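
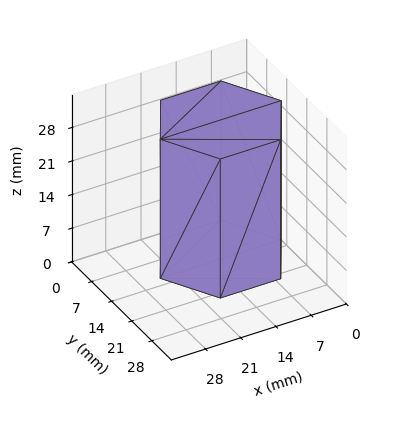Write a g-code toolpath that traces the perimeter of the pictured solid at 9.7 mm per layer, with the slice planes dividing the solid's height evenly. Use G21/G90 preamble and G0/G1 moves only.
Reading the render: the shape is a regular 6-sided prism (a cylinder approximated with 6 flat sides), circumscribed radius ≈ 12 mm, height ≈ 29 mm (dimensions read to the nearest mm from the axis ticks). For the g-code, the solid's height is divided into equal slices at the stated Δz and each level perimeter traced with G1 moves after a G0 lift.

; perimeter-only toolpath
G21 ; units = mm
G90 ; absolute positioning
G28 ; home
; layer 1
G0 Z9.7
G0 X24.0 Y12.0
G1 X18.0 Y22.4
G1 X6.0 Y22.4
G1 X0.0 Y12.0
G1 X6.0 Y1.6
G1 X18.0 Y1.6
G1 X24.0 Y12.0
; layer 2
G0 Z19.3
G0 X24.0 Y12.0
G1 X18.0 Y22.4
G1 X6.0 Y22.4
G1 X0.0 Y12.0
G1 X6.0 Y1.6
G1 X18.0 Y1.6
G1 X24.0 Y12.0
; layer 3
G0 Z29.0
G0 X24.0 Y12.0
G1 X18.0 Y22.4
G1 X6.0 Y22.4
G1 X0.0 Y12.0
G1 X6.0 Y1.6
G1 X18.0 Y1.6
G1 X24.0 Y12.0
M2 ; end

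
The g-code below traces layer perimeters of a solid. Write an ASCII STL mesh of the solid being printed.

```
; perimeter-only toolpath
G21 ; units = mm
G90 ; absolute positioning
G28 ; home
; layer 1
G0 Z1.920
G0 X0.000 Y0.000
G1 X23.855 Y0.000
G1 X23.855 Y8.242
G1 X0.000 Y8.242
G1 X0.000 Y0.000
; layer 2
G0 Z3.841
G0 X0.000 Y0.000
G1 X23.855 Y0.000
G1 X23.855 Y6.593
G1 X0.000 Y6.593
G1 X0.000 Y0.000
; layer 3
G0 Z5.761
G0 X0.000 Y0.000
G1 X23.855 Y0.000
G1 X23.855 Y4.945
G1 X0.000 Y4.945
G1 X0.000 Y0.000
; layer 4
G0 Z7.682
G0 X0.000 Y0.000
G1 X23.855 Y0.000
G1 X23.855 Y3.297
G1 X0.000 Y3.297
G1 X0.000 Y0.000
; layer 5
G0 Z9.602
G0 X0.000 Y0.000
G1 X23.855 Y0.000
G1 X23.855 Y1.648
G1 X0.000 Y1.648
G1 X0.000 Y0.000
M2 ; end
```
solid part
  facet normal 0.0000 0.0000 -1.0000
    outer loop
      vertex 23.855 9.890 0.000
      vertex 23.855 0.000 0.000
      vertex 0.000 0.000 0.000
    endloop
  endfacet
  facet normal 0.0000 0.0000 -1.0000
    outer loop
      vertex 0.000 9.890 0.000
      vertex 23.855 9.890 0.000
      vertex 0.000 0.000 0.000
    endloop
  endfacet
  facet normal 0.0000 -1.0000 0.0000
    outer loop
      vertex 0.000 0.000 0.000
      vertex 23.855 0.000 0.000
      vertex 23.855 0.000 11.523
    endloop
  endfacet
  facet normal 0.0000 -1.0000 0.0000
    outer loop
      vertex 0.000 0.000 0.000
      vertex 23.855 0.000 11.523
      vertex 0.000 0.000 11.523
    endloop
  endfacet
  facet normal 0.0000 0.7588 0.6513
    outer loop
      vertex 0.000 0.000 11.523
      vertex 23.855 0.000 11.523
      vertex 23.855 9.890 0.000
    endloop
  endfacet
  facet normal 0.0000 0.7588 0.6513
    outer loop
      vertex 0.000 0.000 11.523
      vertex 23.855 9.890 0.000
      vertex 0.000 9.890 0.000
    endloop
  endfacet
  facet normal -1.0000 0.0000 0.0000
    outer loop
      vertex 0.000 0.000 11.523
      vertex 0.000 9.890 0.000
      vertex 0.000 0.000 0.000
    endloop
  endfacet
  facet normal 1.0000 0.0000 0.0000
    outer loop
      vertex 23.855 0.000 0.000
      vertex 23.855 9.890 0.000
      vertex 23.855 0.000 11.523
    endloop
  endfacet
endsolid part

The G0 Z moves step by Δz≈1.920 mm. The G1 loops shrink linearly with z, so the solid tapers from its base footprint up to z≈11.5. Closing with a flat bottom cap and the tapered top and triangulating gives 8 facets — a wedge (ramp): 23.9 × 9.89 mm base, rising to 11.5 mm along the y=0 edge and sloping linearly to z=0 at y=9.89.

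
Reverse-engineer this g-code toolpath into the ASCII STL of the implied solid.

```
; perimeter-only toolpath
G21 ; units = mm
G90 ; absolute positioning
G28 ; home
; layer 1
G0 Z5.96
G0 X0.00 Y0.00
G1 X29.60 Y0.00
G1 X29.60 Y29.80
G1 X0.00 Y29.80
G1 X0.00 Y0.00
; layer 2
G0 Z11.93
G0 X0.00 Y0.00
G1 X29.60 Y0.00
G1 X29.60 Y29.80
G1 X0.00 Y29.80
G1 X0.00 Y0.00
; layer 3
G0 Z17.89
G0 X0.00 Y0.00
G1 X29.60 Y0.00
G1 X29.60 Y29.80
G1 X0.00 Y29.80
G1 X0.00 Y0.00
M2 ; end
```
solid part
  facet normal 0.0000 0.0000 -1.0000
    outer loop
      vertex 29.60 29.80 0.00
      vertex 29.60 0.00 0.00
      vertex 0.00 0.00 0.00
    endloop
  endfacet
  facet normal 0.0000 0.0000 -1.0000
    outer loop
      vertex 0.00 29.80 0.00
      vertex 29.60 29.80 0.00
      vertex 0.00 0.00 0.00
    endloop
  endfacet
  facet normal 0.0000 0.0000 1.0000
    outer loop
      vertex 0.00 0.00 17.89
      vertex 29.60 0.00 17.89
      vertex 29.60 29.80 17.89
    endloop
  endfacet
  facet normal 0.0000 0.0000 1.0000
    outer loop
      vertex 0.00 0.00 17.89
      vertex 29.60 29.80 17.89
      vertex 0.00 29.80 17.89
    endloop
  endfacet
  facet normal 0.0000 -1.0000 0.0000
    outer loop
      vertex 0.00 0.00 0.00
      vertex 29.60 0.00 0.00
      vertex 29.60 0.00 17.89
    endloop
  endfacet
  facet normal 0.0000 -1.0000 0.0000
    outer loop
      vertex 0.00 0.00 0.00
      vertex 29.60 0.00 17.89
      vertex 0.00 0.00 17.89
    endloop
  endfacet
  facet normal 0.0000 1.0000 0.0000
    outer loop
      vertex 29.60 29.80 17.89
      vertex 29.60 29.80 0.00
      vertex 0.00 29.80 0.00
    endloop
  endfacet
  facet normal 0.0000 1.0000 0.0000
    outer loop
      vertex 0.00 29.80 17.89
      vertex 29.60 29.80 17.89
      vertex 0.00 29.80 0.00
    endloop
  endfacet
  facet normal -1.0000 0.0000 0.0000
    outer loop
      vertex 0.00 29.80 17.89
      vertex 0.00 29.80 0.00
      vertex 0.00 0.00 0.00
    endloop
  endfacet
  facet normal -1.0000 0.0000 0.0000
    outer loop
      vertex 0.00 0.00 17.89
      vertex 0.00 29.80 17.89
      vertex 0.00 0.00 0.00
    endloop
  endfacet
  facet normal 1.0000 0.0000 0.0000
    outer loop
      vertex 29.60 0.00 0.00
      vertex 29.60 29.80 0.00
      vertex 29.60 29.80 17.89
    endloop
  endfacet
  facet normal 1.0000 0.0000 0.0000
    outer loop
      vertex 29.60 0.00 0.00
      vertex 29.60 29.80 17.89
      vertex 29.60 0.00 17.89
    endloop
  endfacet
endsolid part

The G0 Z moves step by Δz≈5.96 mm. Every layer's G1 loop is the same polygon, so the solid is a straight extrusion of it from z=0 to z≈17.9. Closing with flat bottom and top caps and triangulating gives 12 facets — a rectangular box, roughly 29.6 × 29.8 mm footprint and 17.9 mm tall.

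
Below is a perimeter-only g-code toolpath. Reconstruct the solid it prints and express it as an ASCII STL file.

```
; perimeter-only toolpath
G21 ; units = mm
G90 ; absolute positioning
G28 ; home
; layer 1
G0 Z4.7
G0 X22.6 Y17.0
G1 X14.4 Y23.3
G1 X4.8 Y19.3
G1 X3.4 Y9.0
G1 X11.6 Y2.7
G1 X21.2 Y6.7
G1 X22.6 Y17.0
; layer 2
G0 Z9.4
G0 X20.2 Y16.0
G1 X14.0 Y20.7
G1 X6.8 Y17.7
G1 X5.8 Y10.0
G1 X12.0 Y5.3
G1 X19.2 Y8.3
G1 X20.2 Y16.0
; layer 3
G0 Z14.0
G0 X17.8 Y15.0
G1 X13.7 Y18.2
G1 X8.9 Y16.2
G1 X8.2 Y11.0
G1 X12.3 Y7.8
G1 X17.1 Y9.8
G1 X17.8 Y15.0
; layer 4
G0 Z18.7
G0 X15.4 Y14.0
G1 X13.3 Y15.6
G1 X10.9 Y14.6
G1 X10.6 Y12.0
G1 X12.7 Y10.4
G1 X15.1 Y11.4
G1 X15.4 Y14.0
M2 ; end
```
solid part
  facet normal 0.0000 0.0000 -1.0000
    outer loop
      vertex 2.7 20.9 0.0
      vertex 14.7 25.9 0.0
      vertex 25.0 18.0 0.0
    endloop
  endfacet
  facet normal 0.0000 0.0000 -1.0000
    outer loop
      vertex 1.0 8.0 0.0
      vertex 2.7 20.9 0.0
      vertex 25.0 18.0 0.0
    endloop
  endfacet
  facet normal 0.0000 0.0000 -1.0000
    outer loop
      vertex 11.3 0.1 0.0
      vertex 1.0 8.0 0.0
      vertex 25.0 18.0 0.0
    endloop
  endfacet
  facet normal 0.0000 0.0000 -1.0000
    outer loop
      vertex 23.3 5.1 0.0
      vertex 11.3 0.1 0.0
      vertex 25.0 18.0 0.0
    endloop
  endfacet
  facet normal 0.5483 0.7149 0.4339
    outer loop
      vertex 25.0 18.0 0.0
      vertex 14.7 25.9 0.0
      vertex 13.0 13.0 23.4
    endloop
  endfacet
  facet normal -0.3466 0.8319 0.4334
    outer loop
      vertex 14.7 25.9 0.0
      vertex 2.7 20.9 0.0
      vertex 13.0 13.0 23.4
    endloop
  endfacet
  facet normal -0.8936 0.1178 0.4331
    outer loop
      vertex 2.7 20.9 0.0
      vertex 1.0 8.0 0.0
      vertex 13.0 13.0 23.4
    endloop
  endfacet
  facet normal -0.5483 -0.7149 0.4339
    outer loop
      vertex 1.0 8.0 0.0
      vertex 11.3 0.1 0.0
      vertex 13.0 13.0 23.4
    endloop
  endfacet
  facet normal 0.3466 -0.8319 0.4334
    outer loop
      vertex 11.3 0.1 0.0
      vertex 23.3 5.1 0.0
      vertex 13.0 13.0 23.4
    endloop
  endfacet
  facet normal 0.8936 -0.1178 0.4331
    outer loop
      vertex 23.3 5.1 0.0
      vertex 25.0 18.0 0.0
      vertex 13.0 13.0 23.4
    endloop
  endfacet
endsolid part

The G0 Z moves step by Δz≈4.7 mm. The G1 loops shrink linearly with z, so the solid tapers from its base footprint up to z≈23.4. Closing with a flat bottom cap and the tapered top and triangulating gives 10 facets — a regular 6-sided pyramid, base circumscribed radius ≈ 13 mm, apex at z ≈ 23.4 mm.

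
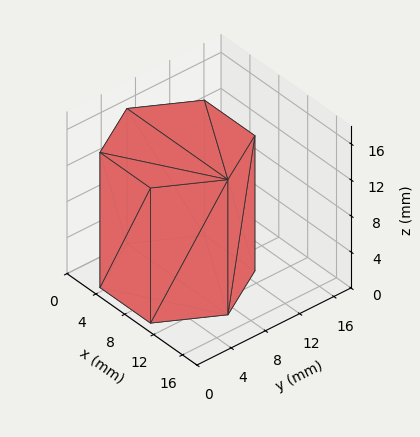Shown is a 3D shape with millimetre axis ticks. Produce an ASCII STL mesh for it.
Reading the render: the shape is a regular 6-sided prism (a cylinder approximated with 6 flat sides), circumscribed radius ≈ 7 mm, height ≈ 15 mm (dimensions read to the nearest mm from the axis ticks). For the STL, each face is triangulated and given an outward normal.

solid part
  facet normal 0.0000 0.0000 -1.0000
    outer loop
      vertex 3.5 13.1 0.0
      vertex 10.5 13.1 0.0
      vertex 14.0 7.0 0.0
    endloop
  endfacet
  facet normal 0.0000 0.0000 -1.0000
    outer loop
      vertex 0.0 7.0 0.0
      vertex 3.5 13.1 0.0
      vertex 14.0 7.0 0.0
    endloop
  endfacet
  facet normal 0.0000 0.0000 -1.0000
    outer loop
      vertex 3.5 0.9 0.0
      vertex 0.0 7.0 0.0
      vertex 14.0 7.0 0.0
    endloop
  endfacet
  facet normal 0.0000 0.0000 -1.0000
    outer loop
      vertex 10.5 0.9 0.0
      vertex 3.5 0.9 0.0
      vertex 14.0 7.0 0.0
    endloop
  endfacet
  facet normal 0.0000 0.0000 1.0000
    outer loop
      vertex 14.0 7.0 15.0
      vertex 10.5 13.1 15.0
      vertex 3.5 13.1 15.0
    endloop
  endfacet
  facet normal 0.0000 0.0000 1.0000
    outer loop
      vertex 14.0 7.0 15.0
      vertex 3.5 13.1 15.0
      vertex 0.0 7.0 15.0
    endloop
  endfacet
  facet normal 0.0000 0.0000 1.0000
    outer loop
      vertex 14.0 7.0 15.0
      vertex 0.0 7.0 15.0
      vertex 3.5 0.9 15.0
    endloop
  endfacet
  facet normal 0.0000 0.0000 1.0000
    outer loop
      vertex 14.0 7.0 15.0
      vertex 3.5 0.9 15.0
      vertex 10.5 0.9 15.0
    endloop
  endfacet
  facet normal 0.8674 0.4977 0.0000
    outer loop
      vertex 14.0 7.0 0.0
      vertex 10.5 13.1 0.0
      vertex 10.5 13.1 15.0
    endloop
  endfacet
  facet normal 0.8674 0.4977 0.0000
    outer loop
      vertex 14.0 7.0 0.0
      vertex 10.5 13.1 15.0
      vertex 14.0 7.0 15.0
    endloop
  endfacet
  facet normal 0.0000 1.0000 0.0000
    outer loop
      vertex 10.5 13.1 0.0
      vertex 3.5 13.1 0.0
      vertex 3.5 13.1 15.0
    endloop
  endfacet
  facet normal 0.0000 1.0000 0.0000
    outer loop
      vertex 10.5 13.1 0.0
      vertex 3.5 13.1 15.0
      vertex 10.5 13.1 15.0
    endloop
  endfacet
  facet normal -0.8674 0.4977 0.0000
    outer loop
      vertex 3.5 13.1 0.0
      vertex 0.0 7.0 0.0
      vertex 0.0 7.0 15.0
    endloop
  endfacet
  facet normal -0.8674 0.4977 0.0000
    outer loop
      vertex 3.5 13.1 0.0
      vertex 0.0 7.0 15.0
      vertex 3.5 13.1 15.0
    endloop
  endfacet
  facet normal -0.8674 -0.4977 0.0000
    outer loop
      vertex 0.0 7.0 0.0
      vertex 3.5 0.9 0.0
      vertex 3.5 0.9 15.0
    endloop
  endfacet
  facet normal -0.8674 -0.4977 0.0000
    outer loop
      vertex 0.0 7.0 0.0
      vertex 3.5 0.9 15.0
      vertex 0.0 7.0 15.0
    endloop
  endfacet
  facet normal 0.0000 -1.0000 0.0000
    outer loop
      vertex 3.5 0.9 0.0
      vertex 10.5 0.9 0.0
      vertex 10.5 0.9 15.0
    endloop
  endfacet
  facet normal 0.0000 -1.0000 0.0000
    outer loop
      vertex 3.5 0.9 0.0
      vertex 10.5 0.9 15.0
      vertex 3.5 0.9 15.0
    endloop
  endfacet
  facet normal 0.8674 -0.4977 0.0000
    outer loop
      vertex 10.5 0.9 0.0
      vertex 14.0 7.0 0.0
      vertex 14.0 7.0 15.0
    endloop
  endfacet
  facet normal 0.8674 -0.4977 0.0000
    outer loop
      vertex 10.5 0.9 0.0
      vertex 14.0 7.0 15.0
      vertex 10.5 0.9 15.0
    endloop
  endfacet
endsolid part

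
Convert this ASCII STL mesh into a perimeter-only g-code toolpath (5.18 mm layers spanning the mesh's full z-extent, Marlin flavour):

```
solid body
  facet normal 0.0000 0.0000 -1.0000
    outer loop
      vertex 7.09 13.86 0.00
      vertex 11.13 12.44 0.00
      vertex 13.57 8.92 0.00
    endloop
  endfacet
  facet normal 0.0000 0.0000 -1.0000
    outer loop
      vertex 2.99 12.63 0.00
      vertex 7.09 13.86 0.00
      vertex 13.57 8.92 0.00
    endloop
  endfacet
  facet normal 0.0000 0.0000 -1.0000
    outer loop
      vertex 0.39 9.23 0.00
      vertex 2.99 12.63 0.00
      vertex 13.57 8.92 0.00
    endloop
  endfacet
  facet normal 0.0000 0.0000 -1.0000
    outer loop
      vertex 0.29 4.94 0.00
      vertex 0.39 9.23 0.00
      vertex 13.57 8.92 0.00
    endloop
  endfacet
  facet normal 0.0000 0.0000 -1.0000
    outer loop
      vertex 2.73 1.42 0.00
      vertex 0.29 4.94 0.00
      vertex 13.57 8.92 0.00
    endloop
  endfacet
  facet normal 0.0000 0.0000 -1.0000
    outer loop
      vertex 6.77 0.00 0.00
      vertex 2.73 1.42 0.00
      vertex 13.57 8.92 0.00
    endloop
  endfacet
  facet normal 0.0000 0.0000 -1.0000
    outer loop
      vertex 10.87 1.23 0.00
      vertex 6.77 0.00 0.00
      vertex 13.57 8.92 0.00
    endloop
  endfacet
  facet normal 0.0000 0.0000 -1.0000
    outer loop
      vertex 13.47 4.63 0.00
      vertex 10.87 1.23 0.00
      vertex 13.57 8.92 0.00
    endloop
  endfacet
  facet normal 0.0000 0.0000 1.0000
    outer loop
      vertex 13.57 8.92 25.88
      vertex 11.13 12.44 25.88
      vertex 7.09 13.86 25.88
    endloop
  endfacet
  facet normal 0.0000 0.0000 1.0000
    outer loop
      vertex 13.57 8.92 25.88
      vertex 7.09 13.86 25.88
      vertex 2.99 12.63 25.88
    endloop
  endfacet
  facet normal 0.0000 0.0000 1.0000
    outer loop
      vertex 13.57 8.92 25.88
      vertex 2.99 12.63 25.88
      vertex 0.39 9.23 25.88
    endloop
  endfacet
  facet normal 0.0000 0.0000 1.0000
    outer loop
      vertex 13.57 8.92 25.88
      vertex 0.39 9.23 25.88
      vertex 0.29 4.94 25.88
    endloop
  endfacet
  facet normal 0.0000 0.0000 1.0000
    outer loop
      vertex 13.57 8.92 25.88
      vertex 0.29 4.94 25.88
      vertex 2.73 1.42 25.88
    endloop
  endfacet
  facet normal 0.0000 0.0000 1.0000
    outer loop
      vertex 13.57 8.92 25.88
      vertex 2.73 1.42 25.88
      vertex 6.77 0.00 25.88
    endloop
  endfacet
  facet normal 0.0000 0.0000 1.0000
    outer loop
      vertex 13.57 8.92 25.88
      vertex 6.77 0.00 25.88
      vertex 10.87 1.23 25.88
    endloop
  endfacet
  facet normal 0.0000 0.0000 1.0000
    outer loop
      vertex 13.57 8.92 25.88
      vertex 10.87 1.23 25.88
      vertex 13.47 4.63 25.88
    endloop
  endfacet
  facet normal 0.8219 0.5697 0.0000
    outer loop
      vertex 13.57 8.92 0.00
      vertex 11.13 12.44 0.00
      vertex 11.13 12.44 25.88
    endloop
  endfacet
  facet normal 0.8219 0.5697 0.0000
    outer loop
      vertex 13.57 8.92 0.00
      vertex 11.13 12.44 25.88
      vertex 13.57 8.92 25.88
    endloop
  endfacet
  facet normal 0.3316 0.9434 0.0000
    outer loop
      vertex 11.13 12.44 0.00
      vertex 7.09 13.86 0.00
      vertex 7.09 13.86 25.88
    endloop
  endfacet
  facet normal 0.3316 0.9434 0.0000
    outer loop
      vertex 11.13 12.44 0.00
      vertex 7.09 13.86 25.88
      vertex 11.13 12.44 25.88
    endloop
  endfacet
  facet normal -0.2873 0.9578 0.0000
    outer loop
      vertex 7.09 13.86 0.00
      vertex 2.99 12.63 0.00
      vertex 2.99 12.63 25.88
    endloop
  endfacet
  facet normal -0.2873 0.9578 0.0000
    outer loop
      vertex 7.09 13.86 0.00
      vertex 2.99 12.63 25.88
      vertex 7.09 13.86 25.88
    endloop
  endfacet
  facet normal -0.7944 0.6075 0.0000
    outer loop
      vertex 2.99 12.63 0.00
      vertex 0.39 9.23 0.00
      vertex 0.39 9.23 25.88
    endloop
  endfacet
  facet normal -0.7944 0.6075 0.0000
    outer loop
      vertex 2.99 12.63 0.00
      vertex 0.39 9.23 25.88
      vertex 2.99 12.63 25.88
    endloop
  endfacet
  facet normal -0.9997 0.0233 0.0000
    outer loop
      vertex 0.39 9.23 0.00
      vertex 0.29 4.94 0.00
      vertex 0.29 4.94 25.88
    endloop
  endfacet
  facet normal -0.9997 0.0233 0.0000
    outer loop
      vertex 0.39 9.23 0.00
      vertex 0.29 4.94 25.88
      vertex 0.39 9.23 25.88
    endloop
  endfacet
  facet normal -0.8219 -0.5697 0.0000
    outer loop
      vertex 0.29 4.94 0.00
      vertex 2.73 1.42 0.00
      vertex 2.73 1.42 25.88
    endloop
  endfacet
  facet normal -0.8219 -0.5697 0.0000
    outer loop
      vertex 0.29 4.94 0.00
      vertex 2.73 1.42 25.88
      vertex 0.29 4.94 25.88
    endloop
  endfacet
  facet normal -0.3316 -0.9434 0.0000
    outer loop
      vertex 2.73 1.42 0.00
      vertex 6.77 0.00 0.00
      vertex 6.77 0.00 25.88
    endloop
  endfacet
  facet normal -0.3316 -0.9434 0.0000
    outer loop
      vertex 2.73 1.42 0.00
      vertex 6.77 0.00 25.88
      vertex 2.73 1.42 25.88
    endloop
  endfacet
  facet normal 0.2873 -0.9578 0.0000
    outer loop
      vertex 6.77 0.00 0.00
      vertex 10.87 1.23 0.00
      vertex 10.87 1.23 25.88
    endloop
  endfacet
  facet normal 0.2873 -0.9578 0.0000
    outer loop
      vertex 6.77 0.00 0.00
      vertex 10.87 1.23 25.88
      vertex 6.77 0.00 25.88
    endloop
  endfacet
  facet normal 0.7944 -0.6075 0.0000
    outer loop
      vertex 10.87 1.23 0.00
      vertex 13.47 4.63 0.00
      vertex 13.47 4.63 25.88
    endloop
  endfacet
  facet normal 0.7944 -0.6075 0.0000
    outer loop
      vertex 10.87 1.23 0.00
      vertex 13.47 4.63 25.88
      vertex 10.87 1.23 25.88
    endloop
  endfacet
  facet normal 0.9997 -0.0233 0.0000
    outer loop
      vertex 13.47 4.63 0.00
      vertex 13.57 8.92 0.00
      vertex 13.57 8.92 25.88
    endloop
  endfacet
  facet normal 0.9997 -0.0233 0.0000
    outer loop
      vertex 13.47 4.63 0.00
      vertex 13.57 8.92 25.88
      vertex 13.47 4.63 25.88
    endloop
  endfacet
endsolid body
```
; perimeter-only toolpath
G21 ; units = mm
G90 ; absolute positioning
G28 ; home
; layer 1
G0 Z5.18
G0 X13.57 Y8.92
G1 X11.13 Y12.44
G1 X7.09 Y13.86
G1 X2.99 Y12.63
G1 X0.39 Y9.23
G1 X0.29 Y4.94
G1 X2.73 Y1.42
G1 X6.77 Y0.00
G1 X10.87 Y1.23
G1 X13.47 Y4.63
G1 X13.57 Y8.92
; layer 2
G0 Z10.35
G0 X13.57 Y8.92
G1 X11.13 Y12.44
G1 X7.09 Y13.86
G1 X2.99 Y12.63
G1 X0.39 Y9.23
G1 X0.29 Y4.94
G1 X2.73 Y1.42
G1 X6.77 Y0.00
G1 X10.87 Y1.23
G1 X13.47 Y4.63
G1 X13.57 Y8.92
; layer 3
G0 Z15.53
G0 X13.57 Y8.92
G1 X11.13 Y12.44
G1 X7.09 Y13.86
G1 X2.99 Y12.63
G1 X0.39 Y9.23
G1 X0.29 Y4.94
G1 X2.73 Y1.42
G1 X6.77 Y0.00
G1 X10.87 Y1.23
G1 X13.47 Y4.63
G1 X13.57 Y8.92
; layer 4
G0 Z20.70
G0 X13.57 Y8.92
G1 X11.13 Y12.44
G1 X7.09 Y13.86
G1 X2.99 Y12.63
G1 X0.39 Y9.23
G1 X0.29 Y4.94
G1 X2.73 Y1.42
G1 X6.77 Y0.00
G1 X10.87 Y1.23
G1 X13.47 Y4.63
G1 X13.57 Y8.92
; layer 5
G0 Z25.88
G0 X13.57 Y8.92
G1 X11.13 Y12.44
G1 X7.09 Y13.86
G1 X2.99 Y12.63
G1 X0.39 Y9.23
G1 X0.29 Y4.94
G1 X2.73 Y1.42
G1 X6.77 Y0.00
G1 X10.87 Y1.23
G1 X13.47 Y4.63
G1 X13.57 Y8.92
M2 ; end

The solid is a regular 10-sided prism (a cylinder approximated with 10 flat sides), circumscribed radius ≈ 6.93 mm, height ≈ 25.9 mm. Slicing at Δz = 5.18 mm — 5 equal slices spanning the solid's height, so layer i sits at z = i·h/5 — gives 5 non-empty perimeters. Each is a 10-segment closed polygon; G0 lifts to the layer z and rapids to the start vertex, then G1 traces the edges.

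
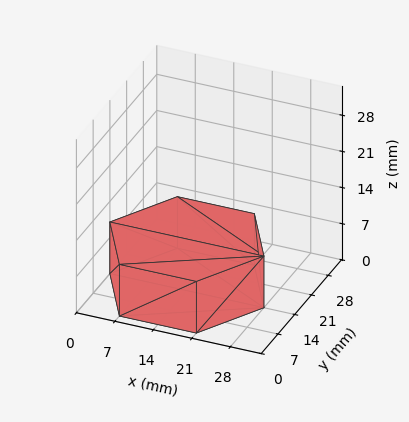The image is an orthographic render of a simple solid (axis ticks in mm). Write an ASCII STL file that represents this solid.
Reading the render: the shape is a regular 6-sided prism (a cylinder approximated with 6 flat sides), circumscribed radius ≈ 14 mm, height ≈ 10 mm (dimensions read to the nearest mm from the axis ticks). For the STL, each face is triangulated and given an outward normal.

solid part
  facet normal 0.0000 0.0000 -1.0000
    outer loop
      vertex 7.00 26.12 0.00
      vertex 21.00 26.12 0.00
      vertex 28.00 14.00 0.00
    endloop
  endfacet
  facet normal 0.0000 0.0000 -1.0000
    outer loop
      vertex 0.00 14.00 0.00
      vertex 7.00 26.12 0.00
      vertex 28.00 14.00 0.00
    endloop
  endfacet
  facet normal 0.0000 0.0000 -1.0000
    outer loop
      vertex 7.00 1.88 0.00
      vertex 0.00 14.00 0.00
      vertex 28.00 14.00 0.00
    endloop
  endfacet
  facet normal 0.0000 0.0000 -1.0000
    outer loop
      vertex 21.00 1.88 0.00
      vertex 7.00 1.88 0.00
      vertex 28.00 14.00 0.00
    endloop
  endfacet
  facet normal 0.0000 0.0000 1.0000
    outer loop
      vertex 28.00 14.00 10.00
      vertex 21.00 26.12 10.00
      vertex 7.00 26.12 10.00
    endloop
  endfacet
  facet normal 0.0000 0.0000 1.0000
    outer loop
      vertex 28.00 14.00 10.00
      vertex 7.00 26.12 10.00
      vertex 0.00 14.00 10.00
    endloop
  endfacet
  facet normal 0.0000 0.0000 1.0000
    outer loop
      vertex 28.00 14.00 10.00
      vertex 0.00 14.00 10.00
      vertex 7.00 1.88 10.00
    endloop
  endfacet
  facet normal 0.0000 0.0000 1.0000
    outer loop
      vertex 28.00 14.00 10.00
      vertex 7.00 1.88 10.00
      vertex 21.00 1.88 10.00
    endloop
  endfacet
  facet normal 0.8659 0.5001 0.0000
    outer loop
      vertex 28.00 14.00 0.00
      vertex 21.00 26.12 0.00
      vertex 21.00 26.12 10.00
    endloop
  endfacet
  facet normal 0.8659 0.5001 0.0000
    outer loop
      vertex 28.00 14.00 0.00
      vertex 21.00 26.12 10.00
      vertex 28.00 14.00 10.00
    endloop
  endfacet
  facet normal 0.0000 1.0000 0.0000
    outer loop
      vertex 21.00 26.12 0.00
      vertex 7.00 26.12 0.00
      vertex 7.00 26.12 10.00
    endloop
  endfacet
  facet normal 0.0000 1.0000 0.0000
    outer loop
      vertex 21.00 26.12 0.00
      vertex 7.00 26.12 10.00
      vertex 21.00 26.12 10.00
    endloop
  endfacet
  facet normal -0.8659 0.5001 0.0000
    outer loop
      vertex 7.00 26.12 0.00
      vertex 0.00 14.00 0.00
      vertex 0.00 14.00 10.00
    endloop
  endfacet
  facet normal -0.8659 0.5001 0.0000
    outer loop
      vertex 7.00 26.12 0.00
      vertex 0.00 14.00 10.00
      vertex 7.00 26.12 10.00
    endloop
  endfacet
  facet normal -0.8659 -0.5001 0.0000
    outer loop
      vertex 0.00 14.00 0.00
      vertex 7.00 1.88 0.00
      vertex 7.00 1.88 10.00
    endloop
  endfacet
  facet normal -0.8659 -0.5001 0.0000
    outer loop
      vertex 0.00 14.00 0.00
      vertex 7.00 1.88 10.00
      vertex 0.00 14.00 10.00
    endloop
  endfacet
  facet normal 0.0000 -1.0000 0.0000
    outer loop
      vertex 7.00 1.88 0.00
      vertex 21.00 1.88 0.00
      vertex 21.00 1.88 10.00
    endloop
  endfacet
  facet normal 0.0000 -1.0000 0.0000
    outer loop
      vertex 7.00 1.88 0.00
      vertex 21.00 1.88 10.00
      vertex 7.00 1.88 10.00
    endloop
  endfacet
  facet normal 0.8659 -0.5001 0.0000
    outer loop
      vertex 21.00 1.88 0.00
      vertex 28.00 14.00 0.00
      vertex 28.00 14.00 10.00
    endloop
  endfacet
  facet normal 0.8659 -0.5001 0.0000
    outer loop
      vertex 21.00 1.88 0.00
      vertex 28.00 14.00 10.00
      vertex 21.00 1.88 10.00
    endloop
  endfacet
endsolid part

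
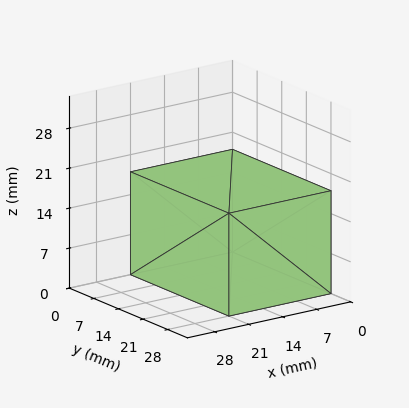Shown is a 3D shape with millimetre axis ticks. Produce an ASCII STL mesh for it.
Reading the render: the shape is a rectangular box, roughly 21 × 28 mm footprint and 18 mm tall (dimensions read to the nearest mm from the axis ticks). For the STL, each face is triangulated and given an outward normal.

solid part
  facet normal 0.0000 0.0000 -1.0000
    outer loop
      vertex 21.00 28.00 0.00
      vertex 21.00 0.00 0.00
      vertex 0.00 0.00 0.00
    endloop
  endfacet
  facet normal 0.0000 0.0000 -1.0000
    outer loop
      vertex 0.00 28.00 0.00
      vertex 21.00 28.00 0.00
      vertex 0.00 0.00 0.00
    endloop
  endfacet
  facet normal 0.0000 0.0000 1.0000
    outer loop
      vertex 0.00 0.00 18.00
      vertex 21.00 0.00 18.00
      vertex 21.00 28.00 18.00
    endloop
  endfacet
  facet normal 0.0000 0.0000 1.0000
    outer loop
      vertex 0.00 0.00 18.00
      vertex 21.00 28.00 18.00
      vertex 0.00 28.00 18.00
    endloop
  endfacet
  facet normal 0.0000 -1.0000 0.0000
    outer loop
      vertex 0.00 0.00 0.00
      vertex 21.00 0.00 0.00
      vertex 21.00 0.00 18.00
    endloop
  endfacet
  facet normal 0.0000 -1.0000 0.0000
    outer loop
      vertex 0.00 0.00 0.00
      vertex 21.00 0.00 18.00
      vertex 0.00 0.00 18.00
    endloop
  endfacet
  facet normal 0.0000 1.0000 0.0000
    outer loop
      vertex 21.00 28.00 18.00
      vertex 21.00 28.00 0.00
      vertex 0.00 28.00 0.00
    endloop
  endfacet
  facet normal 0.0000 1.0000 0.0000
    outer loop
      vertex 0.00 28.00 18.00
      vertex 21.00 28.00 18.00
      vertex 0.00 28.00 0.00
    endloop
  endfacet
  facet normal -1.0000 0.0000 0.0000
    outer loop
      vertex 0.00 28.00 18.00
      vertex 0.00 28.00 0.00
      vertex 0.00 0.00 0.00
    endloop
  endfacet
  facet normal -1.0000 0.0000 0.0000
    outer loop
      vertex 0.00 0.00 18.00
      vertex 0.00 28.00 18.00
      vertex 0.00 0.00 0.00
    endloop
  endfacet
  facet normal 1.0000 0.0000 0.0000
    outer loop
      vertex 21.00 0.00 0.00
      vertex 21.00 28.00 0.00
      vertex 21.00 28.00 18.00
    endloop
  endfacet
  facet normal 1.0000 0.0000 0.0000
    outer loop
      vertex 21.00 0.00 0.00
      vertex 21.00 28.00 18.00
      vertex 21.00 0.00 18.00
    endloop
  endfacet
endsolid part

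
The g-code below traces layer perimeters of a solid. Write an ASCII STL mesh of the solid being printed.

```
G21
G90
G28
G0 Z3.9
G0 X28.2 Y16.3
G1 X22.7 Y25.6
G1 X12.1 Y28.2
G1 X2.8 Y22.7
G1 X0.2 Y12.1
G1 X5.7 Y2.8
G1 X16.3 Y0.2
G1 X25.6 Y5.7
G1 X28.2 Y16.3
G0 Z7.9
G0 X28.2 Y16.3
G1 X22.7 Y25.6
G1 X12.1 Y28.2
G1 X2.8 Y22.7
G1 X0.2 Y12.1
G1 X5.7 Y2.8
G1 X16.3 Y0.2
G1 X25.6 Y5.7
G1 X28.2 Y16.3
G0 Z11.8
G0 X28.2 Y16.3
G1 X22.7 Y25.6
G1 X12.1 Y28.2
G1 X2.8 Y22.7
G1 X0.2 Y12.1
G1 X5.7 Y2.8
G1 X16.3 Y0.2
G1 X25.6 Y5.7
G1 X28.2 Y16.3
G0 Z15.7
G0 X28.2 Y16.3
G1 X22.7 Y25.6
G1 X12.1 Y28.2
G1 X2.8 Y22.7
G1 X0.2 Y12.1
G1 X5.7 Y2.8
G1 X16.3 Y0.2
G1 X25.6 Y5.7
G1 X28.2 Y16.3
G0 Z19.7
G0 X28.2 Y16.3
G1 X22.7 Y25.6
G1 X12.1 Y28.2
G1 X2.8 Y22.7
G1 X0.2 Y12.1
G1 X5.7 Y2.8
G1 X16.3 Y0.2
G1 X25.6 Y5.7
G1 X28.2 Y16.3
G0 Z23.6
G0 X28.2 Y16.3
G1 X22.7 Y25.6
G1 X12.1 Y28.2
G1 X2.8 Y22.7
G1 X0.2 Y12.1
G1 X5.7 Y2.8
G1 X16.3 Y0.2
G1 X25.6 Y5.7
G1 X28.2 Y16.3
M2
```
solid part
  facet normal 0.0000 0.0000 -1.0000
    outer loop
      vertex 12.1 28.2 0.0
      vertex 22.7 25.6 0.0
      vertex 28.2 16.3 0.0
    endloop
  endfacet
  facet normal 0.0000 0.0000 -1.0000
    outer loop
      vertex 2.8 22.7 0.0
      vertex 12.1 28.2 0.0
      vertex 28.2 16.3 0.0
    endloop
  endfacet
  facet normal 0.0000 0.0000 -1.0000
    outer loop
      vertex 0.2 12.1 0.0
      vertex 2.8 22.7 0.0
      vertex 28.2 16.3 0.0
    endloop
  endfacet
  facet normal 0.0000 0.0000 -1.0000
    outer loop
      vertex 5.7 2.8 0.0
      vertex 0.2 12.1 0.0
      vertex 28.2 16.3 0.0
    endloop
  endfacet
  facet normal 0.0000 0.0000 -1.0000
    outer loop
      vertex 16.3 0.2 0.0
      vertex 5.7 2.8 0.0
      vertex 28.2 16.3 0.0
    endloop
  endfacet
  facet normal 0.0000 0.0000 -1.0000
    outer loop
      vertex 25.6 5.7 0.0
      vertex 16.3 0.2 0.0
      vertex 28.2 16.3 0.0
    endloop
  endfacet
  facet normal 0.0000 0.0000 1.0000
    outer loop
      vertex 28.2 16.3 23.6
      vertex 22.7 25.6 23.6
      vertex 12.1 28.2 23.6
    endloop
  endfacet
  facet normal 0.0000 0.0000 1.0000
    outer loop
      vertex 28.2 16.3 23.6
      vertex 12.1 28.2 23.6
      vertex 2.8 22.7 23.6
    endloop
  endfacet
  facet normal 0.0000 0.0000 1.0000
    outer loop
      vertex 28.2 16.3 23.6
      vertex 2.8 22.7 23.6
      vertex 0.2 12.1 23.6
    endloop
  endfacet
  facet normal 0.0000 0.0000 1.0000
    outer loop
      vertex 28.2 16.3 23.6
      vertex 0.2 12.1 23.6
      vertex 5.7 2.8 23.6
    endloop
  endfacet
  facet normal 0.0000 0.0000 1.0000
    outer loop
      vertex 28.2 16.3 23.6
      vertex 5.7 2.8 23.6
      vertex 16.3 0.2 23.6
    endloop
  endfacet
  facet normal 0.0000 0.0000 1.0000
    outer loop
      vertex 28.2 16.3 23.6
      vertex 16.3 0.2 23.6
      vertex 25.6 5.7 23.6
    endloop
  endfacet
  facet normal 0.8607 0.5090 0.0000
    outer loop
      vertex 28.2 16.3 0.0
      vertex 22.7 25.6 0.0
      vertex 22.7 25.6 23.6
    endloop
  endfacet
  facet normal 0.8607 0.5090 0.0000
    outer loop
      vertex 28.2 16.3 0.0
      vertex 22.7 25.6 23.6
      vertex 28.2 16.3 23.6
    endloop
  endfacet
  facet normal 0.2382 0.9712 0.0000
    outer loop
      vertex 22.7 25.6 0.0
      vertex 12.1 28.2 0.0
      vertex 12.1 28.2 23.6
    endloop
  endfacet
  facet normal 0.2382 0.9712 0.0000
    outer loop
      vertex 22.7 25.6 0.0
      vertex 12.1 28.2 23.6
      vertex 22.7 25.6 23.6
    endloop
  endfacet
  facet normal -0.5090 0.8607 0.0000
    outer loop
      vertex 12.1 28.2 0.0
      vertex 2.8 22.7 0.0
      vertex 2.8 22.7 23.6
    endloop
  endfacet
  facet normal -0.5090 0.8607 0.0000
    outer loop
      vertex 12.1 28.2 0.0
      vertex 2.8 22.7 23.6
      vertex 12.1 28.2 23.6
    endloop
  endfacet
  facet normal -0.9712 0.2382 0.0000
    outer loop
      vertex 2.8 22.7 0.0
      vertex 0.2 12.1 0.0
      vertex 0.2 12.1 23.6
    endloop
  endfacet
  facet normal -0.9712 0.2382 0.0000
    outer loop
      vertex 2.8 22.7 0.0
      vertex 0.2 12.1 23.6
      vertex 2.8 22.7 23.6
    endloop
  endfacet
  facet normal -0.8607 -0.5090 0.0000
    outer loop
      vertex 0.2 12.1 0.0
      vertex 5.7 2.8 0.0
      vertex 5.7 2.8 23.6
    endloop
  endfacet
  facet normal -0.8607 -0.5090 0.0000
    outer loop
      vertex 0.2 12.1 0.0
      vertex 5.7 2.8 23.6
      vertex 0.2 12.1 23.6
    endloop
  endfacet
  facet normal -0.2382 -0.9712 0.0000
    outer loop
      vertex 5.7 2.8 0.0
      vertex 16.3 0.2 0.0
      vertex 16.3 0.2 23.6
    endloop
  endfacet
  facet normal -0.2382 -0.9712 0.0000
    outer loop
      vertex 5.7 2.8 0.0
      vertex 16.3 0.2 23.6
      vertex 5.7 2.8 23.6
    endloop
  endfacet
  facet normal 0.5090 -0.8607 0.0000
    outer loop
      vertex 16.3 0.2 0.0
      vertex 25.6 5.7 0.0
      vertex 25.6 5.7 23.6
    endloop
  endfacet
  facet normal 0.5090 -0.8607 0.0000
    outer loop
      vertex 16.3 0.2 0.0
      vertex 25.6 5.7 23.6
      vertex 16.3 0.2 23.6
    endloop
  endfacet
  facet normal 0.9712 -0.2382 0.0000
    outer loop
      vertex 25.6 5.7 0.0
      vertex 28.2 16.3 0.0
      vertex 28.2 16.3 23.6
    endloop
  endfacet
  facet normal 0.9712 -0.2382 0.0000
    outer loop
      vertex 25.6 5.7 0.0
      vertex 28.2 16.3 23.6
      vertex 25.6 5.7 23.6
    endloop
  endfacet
endsolid part

The G0 Z moves step by Δz≈3.9 mm. Every layer's G1 loop is the same polygon, so the solid is a straight extrusion of it from z=0 to z≈23.6. Closing with flat bottom and top caps and triangulating gives 28 facets — a regular 8-sided prism (a cylinder approximated with 8 flat sides), circumscribed radius ≈ 14.2 mm, height ≈ 23.6 mm.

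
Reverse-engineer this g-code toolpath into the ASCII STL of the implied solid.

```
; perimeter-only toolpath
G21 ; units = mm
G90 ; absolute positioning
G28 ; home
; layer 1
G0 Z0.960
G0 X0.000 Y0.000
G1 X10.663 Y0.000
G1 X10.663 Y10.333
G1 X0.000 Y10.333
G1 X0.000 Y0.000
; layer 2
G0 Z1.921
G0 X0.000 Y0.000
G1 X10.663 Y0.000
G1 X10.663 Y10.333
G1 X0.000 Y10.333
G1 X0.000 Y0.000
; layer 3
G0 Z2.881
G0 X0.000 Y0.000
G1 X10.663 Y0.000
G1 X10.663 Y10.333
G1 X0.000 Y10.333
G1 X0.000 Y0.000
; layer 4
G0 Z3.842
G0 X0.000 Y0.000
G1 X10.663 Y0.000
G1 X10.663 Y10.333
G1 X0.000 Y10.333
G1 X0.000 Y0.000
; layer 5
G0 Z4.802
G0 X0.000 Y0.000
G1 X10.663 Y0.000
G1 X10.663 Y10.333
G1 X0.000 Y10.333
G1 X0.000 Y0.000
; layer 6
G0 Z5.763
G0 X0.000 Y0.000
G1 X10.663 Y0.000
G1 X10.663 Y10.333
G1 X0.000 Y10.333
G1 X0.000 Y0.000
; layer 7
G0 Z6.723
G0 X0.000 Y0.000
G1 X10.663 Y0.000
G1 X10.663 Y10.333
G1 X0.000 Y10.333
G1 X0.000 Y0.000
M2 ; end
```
solid part
  facet normal 0.0000 0.0000 -1.0000
    outer loop
      vertex 10.663 10.333 0.000
      vertex 10.663 0.000 0.000
      vertex 0.000 0.000 0.000
    endloop
  endfacet
  facet normal 0.0000 0.0000 -1.0000
    outer loop
      vertex 0.000 10.333 0.000
      vertex 10.663 10.333 0.000
      vertex 0.000 0.000 0.000
    endloop
  endfacet
  facet normal 0.0000 0.0000 1.0000
    outer loop
      vertex 0.000 0.000 6.723
      vertex 10.663 0.000 6.723
      vertex 10.663 10.333 6.723
    endloop
  endfacet
  facet normal 0.0000 0.0000 1.0000
    outer loop
      vertex 0.000 0.000 6.723
      vertex 10.663 10.333 6.723
      vertex 0.000 10.333 6.723
    endloop
  endfacet
  facet normal 0.0000 -1.0000 0.0000
    outer loop
      vertex 0.000 0.000 0.000
      vertex 10.663 0.000 0.000
      vertex 10.663 0.000 6.723
    endloop
  endfacet
  facet normal 0.0000 -1.0000 0.0000
    outer loop
      vertex 0.000 0.000 0.000
      vertex 10.663 0.000 6.723
      vertex 0.000 0.000 6.723
    endloop
  endfacet
  facet normal 0.0000 1.0000 0.0000
    outer loop
      vertex 10.663 10.333 6.723
      vertex 10.663 10.333 0.000
      vertex 0.000 10.333 0.000
    endloop
  endfacet
  facet normal 0.0000 1.0000 0.0000
    outer loop
      vertex 0.000 10.333 6.723
      vertex 10.663 10.333 6.723
      vertex 0.000 10.333 0.000
    endloop
  endfacet
  facet normal -1.0000 0.0000 0.0000
    outer loop
      vertex 0.000 10.333 6.723
      vertex 0.000 10.333 0.000
      vertex 0.000 0.000 0.000
    endloop
  endfacet
  facet normal -1.0000 0.0000 0.0000
    outer loop
      vertex 0.000 0.000 6.723
      vertex 0.000 10.333 6.723
      vertex 0.000 0.000 0.000
    endloop
  endfacet
  facet normal 1.0000 0.0000 0.0000
    outer loop
      vertex 10.663 0.000 0.000
      vertex 10.663 10.333 0.000
      vertex 10.663 10.333 6.723
    endloop
  endfacet
  facet normal 1.0000 0.0000 0.0000
    outer loop
      vertex 10.663 0.000 0.000
      vertex 10.663 10.333 6.723
      vertex 10.663 0.000 6.723
    endloop
  endfacet
endsolid part

The G0 Z moves step by Δz≈0.960 mm. Every layer's G1 loop is the same polygon, so the solid is a straight extrusion of it from z=0 to z≈6.72. Closing with flat bottom and top caps and triangulating gives 12 facets — a rectangular box, roughly 10.7 × 10.3 mm footprint and 6.72 mm tall.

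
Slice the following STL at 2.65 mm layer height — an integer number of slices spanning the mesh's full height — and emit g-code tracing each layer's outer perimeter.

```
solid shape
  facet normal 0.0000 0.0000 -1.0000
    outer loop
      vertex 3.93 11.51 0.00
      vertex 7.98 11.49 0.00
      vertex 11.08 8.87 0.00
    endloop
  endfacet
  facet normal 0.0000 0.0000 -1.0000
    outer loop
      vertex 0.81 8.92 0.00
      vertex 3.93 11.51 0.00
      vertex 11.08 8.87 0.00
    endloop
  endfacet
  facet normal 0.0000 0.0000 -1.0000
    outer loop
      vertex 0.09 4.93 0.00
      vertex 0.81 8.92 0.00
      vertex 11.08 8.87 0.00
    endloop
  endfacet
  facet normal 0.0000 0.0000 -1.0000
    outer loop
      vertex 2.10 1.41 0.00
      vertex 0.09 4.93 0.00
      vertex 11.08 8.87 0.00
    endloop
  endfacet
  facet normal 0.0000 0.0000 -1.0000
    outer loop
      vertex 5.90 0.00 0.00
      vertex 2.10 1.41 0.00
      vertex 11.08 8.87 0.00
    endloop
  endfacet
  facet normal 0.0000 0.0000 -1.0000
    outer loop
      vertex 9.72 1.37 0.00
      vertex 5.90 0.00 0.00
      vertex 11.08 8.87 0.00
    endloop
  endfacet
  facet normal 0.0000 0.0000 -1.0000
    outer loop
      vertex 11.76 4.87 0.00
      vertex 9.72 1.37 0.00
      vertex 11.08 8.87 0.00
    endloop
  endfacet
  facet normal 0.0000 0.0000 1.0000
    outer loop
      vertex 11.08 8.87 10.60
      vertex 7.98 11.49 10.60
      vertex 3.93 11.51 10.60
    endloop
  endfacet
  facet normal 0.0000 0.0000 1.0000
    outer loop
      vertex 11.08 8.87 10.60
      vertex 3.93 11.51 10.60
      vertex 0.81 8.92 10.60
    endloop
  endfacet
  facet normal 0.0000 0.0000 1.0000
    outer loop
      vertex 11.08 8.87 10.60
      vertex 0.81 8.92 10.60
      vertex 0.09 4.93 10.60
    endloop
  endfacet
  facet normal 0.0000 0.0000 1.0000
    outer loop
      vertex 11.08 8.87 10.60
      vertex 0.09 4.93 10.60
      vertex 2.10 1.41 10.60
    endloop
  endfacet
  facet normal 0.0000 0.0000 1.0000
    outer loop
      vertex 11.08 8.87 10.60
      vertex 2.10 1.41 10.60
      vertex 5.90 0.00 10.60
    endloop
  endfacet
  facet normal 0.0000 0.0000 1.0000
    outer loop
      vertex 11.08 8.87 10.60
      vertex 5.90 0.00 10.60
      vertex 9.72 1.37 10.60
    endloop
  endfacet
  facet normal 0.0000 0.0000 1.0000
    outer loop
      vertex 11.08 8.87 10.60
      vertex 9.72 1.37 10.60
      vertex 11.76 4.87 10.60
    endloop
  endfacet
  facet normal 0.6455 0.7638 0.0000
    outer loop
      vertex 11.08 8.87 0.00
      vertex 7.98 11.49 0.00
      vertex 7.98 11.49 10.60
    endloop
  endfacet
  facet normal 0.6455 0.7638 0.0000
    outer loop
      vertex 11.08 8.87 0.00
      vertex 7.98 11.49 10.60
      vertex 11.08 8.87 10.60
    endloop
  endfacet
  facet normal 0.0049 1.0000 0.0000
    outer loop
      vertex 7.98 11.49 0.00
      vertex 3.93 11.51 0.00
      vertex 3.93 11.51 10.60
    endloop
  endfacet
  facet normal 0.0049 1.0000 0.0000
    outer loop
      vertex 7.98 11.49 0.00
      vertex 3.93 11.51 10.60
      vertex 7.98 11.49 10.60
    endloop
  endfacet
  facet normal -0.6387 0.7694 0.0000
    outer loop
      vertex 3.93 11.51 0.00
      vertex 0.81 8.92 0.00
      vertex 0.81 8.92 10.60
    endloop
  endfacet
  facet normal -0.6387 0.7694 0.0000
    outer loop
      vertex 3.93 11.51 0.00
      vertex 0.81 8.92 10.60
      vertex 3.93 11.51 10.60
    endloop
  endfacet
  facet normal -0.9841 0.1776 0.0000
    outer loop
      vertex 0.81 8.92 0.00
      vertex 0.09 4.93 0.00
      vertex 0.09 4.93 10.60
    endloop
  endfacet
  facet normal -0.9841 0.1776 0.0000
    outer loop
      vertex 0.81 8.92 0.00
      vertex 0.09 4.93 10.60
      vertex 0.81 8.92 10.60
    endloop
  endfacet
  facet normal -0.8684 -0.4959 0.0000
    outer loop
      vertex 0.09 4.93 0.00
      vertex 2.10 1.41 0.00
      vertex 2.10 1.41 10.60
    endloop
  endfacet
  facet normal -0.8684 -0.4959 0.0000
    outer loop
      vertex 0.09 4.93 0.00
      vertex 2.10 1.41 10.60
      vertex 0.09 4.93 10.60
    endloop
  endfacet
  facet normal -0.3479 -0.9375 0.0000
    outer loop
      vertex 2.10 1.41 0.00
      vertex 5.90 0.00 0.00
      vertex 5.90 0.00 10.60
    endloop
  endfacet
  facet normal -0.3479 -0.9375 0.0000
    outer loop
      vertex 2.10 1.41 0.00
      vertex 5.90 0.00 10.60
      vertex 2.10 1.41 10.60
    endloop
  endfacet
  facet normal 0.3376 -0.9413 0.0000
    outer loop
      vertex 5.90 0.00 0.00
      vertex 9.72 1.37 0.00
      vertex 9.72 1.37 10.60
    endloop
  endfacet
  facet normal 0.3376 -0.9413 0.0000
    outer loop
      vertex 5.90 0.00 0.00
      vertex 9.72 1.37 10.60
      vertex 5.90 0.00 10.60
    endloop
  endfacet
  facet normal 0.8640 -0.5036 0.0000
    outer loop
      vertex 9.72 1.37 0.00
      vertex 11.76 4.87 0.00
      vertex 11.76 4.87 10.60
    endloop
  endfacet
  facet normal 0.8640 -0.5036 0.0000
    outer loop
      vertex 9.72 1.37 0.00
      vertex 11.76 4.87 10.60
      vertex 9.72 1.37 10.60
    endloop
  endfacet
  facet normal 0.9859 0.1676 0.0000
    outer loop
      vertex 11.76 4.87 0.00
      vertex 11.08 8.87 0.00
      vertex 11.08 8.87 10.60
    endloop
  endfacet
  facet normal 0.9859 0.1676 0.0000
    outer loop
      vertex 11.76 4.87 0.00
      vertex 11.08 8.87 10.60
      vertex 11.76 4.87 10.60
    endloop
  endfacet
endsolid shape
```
; perimeter-only toolpath
G21 ; units = mm
G90 ; absolute positioning
G28 ; home
; layer 1
G0 Z2.65
G0 X11.08 Y8.87
G1 X7.98 Y11.49
G1 X3.93 Y11.51
G1 X0.81 Y8.92
G1 X0.09 Y4.93
G1 X2.10 Y1.41
G1 X5.90 Y0.00
G1 X9.72 Y1.37
G1 X11.76 Y4.87
G1 X11.08 Y8.87
; layer 2
G0 Z5.30
G0 X11.08 Y8.87
G1 X7.98 Y11.49
G1 X3.93 Y11.51
G1 X0.81 Y8.92
G1 X0.09 Y4.93
G1 X2.10 Y1.41
G1 X5.90 Y0.00
G1 X9.72 Y1.37
G1 X11.76 Y4.87
G1 X11.08 Y8.87
; layer 3
G0 Z7.95
G0 X11.08 Y8.87
G1 X7.98 Y11.49
G1 X3.93 Y11.51
G1 X0.81 Y8.92
G1 X0.09 Y4.93
G1 X2.10 Y1.41
G1 X5.90 Y0.00
G1 X9.72 Y1.37
G1 X11.76 Y4.87
G1 X11.08 Y8.87
; layer 4
G0 Z10.60
G0 X11.08 Y8.87
G1 X7.98 Y11.49
G1 X3.93 Y11.51
G1 X0.81 Y8.92
G1 X0.09 Y4.93
G1 X2.10 Y1.41
G1 X5.90 Y0.00
G1 X9.72 Y1.37
G1 X11.76 Y4.87
G1 X11.08 Y8.87
M2 ; end

The solid is a regular 9-sided prism (a cylinder approximated with 9 flat sides), circumscribed radius ≈ 5.93 mm, height ≈ 10.6 mm. Slicing at Δz = 2.65 mm — 4 equal slices spanning the solid's height, so layer i sits at z = i·h/4 — gives 4 non-empty perimeters. Each is a 9-segment closed polygon; G0 lifts to the layer z and rapids to the start vertex, then G1 traces the edges.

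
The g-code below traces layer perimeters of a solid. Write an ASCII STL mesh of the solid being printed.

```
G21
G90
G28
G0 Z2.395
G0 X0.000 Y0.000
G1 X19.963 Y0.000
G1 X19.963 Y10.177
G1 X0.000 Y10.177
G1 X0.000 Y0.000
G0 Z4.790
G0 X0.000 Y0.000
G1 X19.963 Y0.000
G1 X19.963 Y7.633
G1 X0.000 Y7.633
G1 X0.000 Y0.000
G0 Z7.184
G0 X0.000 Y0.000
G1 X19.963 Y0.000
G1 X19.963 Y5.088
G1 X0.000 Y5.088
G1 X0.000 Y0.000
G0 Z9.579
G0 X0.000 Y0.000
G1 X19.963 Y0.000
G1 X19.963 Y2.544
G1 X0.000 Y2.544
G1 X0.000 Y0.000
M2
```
solid part
  facet normal 0.0000 0.0000 -1.0000
    outer loop
      vertex 19.963 12.721 0.000
      vertex 19.963 0.000 0.000
      vertex 0.000 0.000 0.000
    endloop
  endfacet
  facet normal 0.0000 0.0000 -1.0000
    outer loop
      vertex 0.000 12.721 0.000
      vertex 19.963 12.721 0.000
      vertex 0.000 0.000 0.000
    endloop
  endfacet
  facet normal 0.0000 -1.0000 0.0000
    outer loop
      vertex 0.000 0.000 0.000
      vertex 19.963 0.000 0.000
      vertex 19.963 0.000 11.974
    endloop
  endfacet
  facet normal 0.0000 -1.0000 0.0000
    outer loop
      vertex 0.000 0.000 0.000
      vertex 19.963 0.000 11.974
      vertex 0.000 0.000 11.974
    endloop
  endfacet
  facet normal 0.0000 0.6854 0.7282
    outer loop
      vertex 0.000 0.000 11.974
      vertex 19.963 0.000 11.974
      vertex 19.963 12.721 0.000
    endloop
  endfacet
  facet normal 0.0000 0.6854 0.7282
    outer loop
      vertex 0.000 0.000 11.974
      vertex 19.963 12.721 0.000
      vertex 0.000 12.721 0.000
    endloop
  endfacet
  facet normal -1.0000 0.0000 0.0000
    outer loop
      vertex 0.000 0.000 11.974
      vertex 0.000 12.721 0.000
      vertex 0.000 0.000 0.000
    endloop
  endfacet
  facet normal 1.0000 0.0000 0.0000
    outer loop
      vertex 19.963 0.000 0.000
      vertex 19.963 12.721 0.000
      vertex 19.963 0.000 11.974
    endloop
  endfacet
endsolid part

The G0 Z moves step by Δz≈2.395 mm. The G1 loops shrink linearly with z, so the solid tapers from its base footprint up to z≈12. Closing with a flat bottom cap and the tapered top and triangulating gives 8 facets — a wedge (ramp): 20 × 12.7 mm base, rising to 12 mm along the y=0 edge and sloping linearly to z=0 at y=12.7.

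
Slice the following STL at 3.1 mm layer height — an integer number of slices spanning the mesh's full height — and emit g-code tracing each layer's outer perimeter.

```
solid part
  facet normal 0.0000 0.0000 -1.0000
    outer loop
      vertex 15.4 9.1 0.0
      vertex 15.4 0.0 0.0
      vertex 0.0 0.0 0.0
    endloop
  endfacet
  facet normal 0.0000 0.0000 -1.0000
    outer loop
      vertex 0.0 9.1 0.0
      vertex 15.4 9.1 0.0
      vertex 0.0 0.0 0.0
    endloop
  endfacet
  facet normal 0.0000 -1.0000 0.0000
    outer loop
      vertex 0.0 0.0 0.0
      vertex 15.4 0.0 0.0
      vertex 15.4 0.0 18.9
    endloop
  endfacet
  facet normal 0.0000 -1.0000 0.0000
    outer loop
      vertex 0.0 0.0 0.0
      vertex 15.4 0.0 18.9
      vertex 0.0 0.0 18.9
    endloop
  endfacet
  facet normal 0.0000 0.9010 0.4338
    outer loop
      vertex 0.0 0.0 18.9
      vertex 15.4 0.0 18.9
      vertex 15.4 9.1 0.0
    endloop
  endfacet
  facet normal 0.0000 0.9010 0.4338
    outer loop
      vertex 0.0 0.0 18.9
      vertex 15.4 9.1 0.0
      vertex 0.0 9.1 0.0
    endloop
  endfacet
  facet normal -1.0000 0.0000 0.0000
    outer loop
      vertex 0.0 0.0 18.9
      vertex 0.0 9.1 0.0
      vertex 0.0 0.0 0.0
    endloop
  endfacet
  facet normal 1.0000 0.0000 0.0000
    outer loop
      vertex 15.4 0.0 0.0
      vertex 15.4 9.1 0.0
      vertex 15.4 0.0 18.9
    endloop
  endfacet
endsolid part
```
; perimeter-only toolpath
G21 ; units = mm
G90 ; absolute positioning
G28 ; home
; layer 1
G0 Z3.1
G0 X0.0 Y0.0
G1 X15.4 Y0.0
G1 X15.4 Y7.6
G1 X0.0 Y7.6
G1 X0.0 Y0.0
; layer 2
G0 Z6.3
G0 X0.0 Y0.0
G1 X15.4 Y0.0
G1 X15.4 Y6.1
G1 X0.0 Y6.1
G1 X0.0 Y0.0
; layer 3
G0 Z9.4
G0 X0.0 Y0.0
G1 X15.4 Y0.0
G1 X15.4 Y4.5
G1 X0.0 Y4.5
G1 X0.0 Y0.0
; layer 4
G0 Z12.6
G0 X0.0 Y0.0
G1 X15.4 Y0.0
G1 X15.4 Y3.0
G1 X0.0 Y3.0
G1 X0.0 Y0.0
; layer 5
G0 Z15.8
G0 X0.0 Y0.0
G1 X15.4 Y0.0
G1 X15.4 Y1.5
G1 X0.0 Y1.5
G1 X0.0 Y0.0
M2 ; end

The solid is a wedge (ramp): 15.4 × 9.1 mm base, rising to 18.9 mm along the y=0 edge and sloping linearly to z=0 at y=9.1. Slicing at Δz = 3.1 mm — 6 equal slices spanning the solid's height, so layer i sits at z = i·h/6 — gives 5 non-empty perimeters. Each is a 4-segment closed polygon; G0 lifts to the layer z and rapids to the start vertex, then G1 traces the edges. The cross-section shrinks linearly with z (the slice at the apex is degenerate and omitted).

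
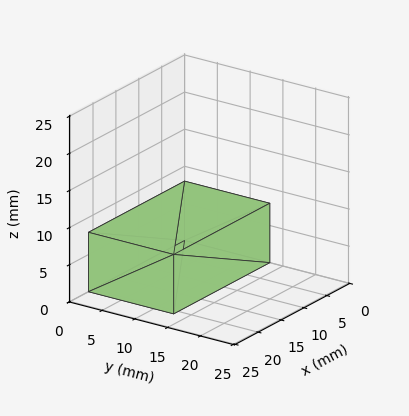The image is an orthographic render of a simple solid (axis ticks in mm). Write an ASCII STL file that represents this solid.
Reading the render: the shape is a rectangular box, roughly 21 × 13 mm footprint and 8 mm tall (dimensions read to the nearest mm from the axis ticks). For the STL, each face is triangulated and given an outward normal.

solid part
  facet normal 0.0000 0.0000 -1.0000
    outer loop
      vertex 21.00 13.00 0.00
      vertex 21.00 0.00 0.00
      vertex 0.00 0.00 0.00
    endloop
  endfacet
  facet normal 0.0000 0.0000 -1.0000
    outer loop
      vertex 0.00 13.00 0.00
      vertex 21.00 13.00 0.00
      vertex 0.00 0.00 0.00
    endloop
  endfacet
  facet normal 0.0000 0.0000 1.0000
    outer loop
      vertex 0.00 0.00 8.00
      vertex 21.00 0.00 8.00
      vertex 21.00 13.00 8.00
    endloop
  endfacet
  facet normal 0.0000 0.0000 1.0000
    outer loop
      vertex 0.00 0.00 8.00
      vertex 21.00 13.00 8.00
      vertex 0.00 13.00 8.00
    endloop
  endfacet
  facet normal 0.0000 -1.0000 0.0000
    outer loop
      vertex 0.00 0.00 0.00
      vertex 21.00 0.00 0.00
      vertex 21.00 0.00 8.00
    endloop
  endfacet
  facet normal 0.0000 -1.0000 0.0000
    outer loop
      vertex 0.00 0.00 0.00
      vertex 21.00 0.00 8.00
      vertex 0.00 0.00 8.00
    endloop
  endfacet
  facet normal 0.0000 1.0000 0.0000
    outer loop
      vertex 21.00 13.00 8.00
      vertex 21.00 13.00 0.00
      vertex 0.00 13.00 0.00
    endloop
  endfacet
  facet normal 0.0000 1.0000 0.0000
    outer loop
      vertex 0.00 13.00 8.00
      vertex 21.00 13.00 8.00
      vertex 0.00 13.00 0.00
    endloop
  endfacet
  facet normal -1.0000 0.0000 0.0000
    outer loop
      vertex 0.00 13.00 8.00
      vertex 0.00 13.00 0.00
      vertex 0.00 0.00 0.00
    endloop
  endfacet
  facet normal -1.0000 0.0000 0.0000
    outer loop
      vertex 0.00 0.00 8.00
      vertex 0.00 13.00 8.00
      vertex 0.00 0.00 0.00
    endloop
  endfacet
  facet normal 1.0000 0.0000 0.0000
    outer loop
      vertex 21.00 0.00 0.00
      vertex 21.00 13.00 0.00
      vertex 21.00 13.00 8.00
    endloop
  endfacet
  facet normal 1.0000 0.0000 0.0000
    outer loop
      vertex 21.00 0.00 0.00
      vertex 21.00 13.00 8.00
      vertex 21.00 0.00 8.00
    endloop
  endfacet
endsolid part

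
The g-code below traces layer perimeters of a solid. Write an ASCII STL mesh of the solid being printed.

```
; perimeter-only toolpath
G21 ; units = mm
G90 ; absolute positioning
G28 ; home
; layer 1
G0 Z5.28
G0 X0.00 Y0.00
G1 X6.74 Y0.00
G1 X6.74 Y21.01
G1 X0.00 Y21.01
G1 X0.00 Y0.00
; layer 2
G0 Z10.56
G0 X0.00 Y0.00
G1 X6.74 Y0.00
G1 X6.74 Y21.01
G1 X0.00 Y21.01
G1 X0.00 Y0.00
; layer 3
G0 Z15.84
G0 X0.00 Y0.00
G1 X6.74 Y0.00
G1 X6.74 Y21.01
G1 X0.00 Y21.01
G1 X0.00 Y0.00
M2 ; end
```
solid part
  facet normal 0.0000 0.0000 -1.0000
    outer loop
      vertex 6.74 21.01 0.00
      vertex 6.74 0.00 0.00
      vertex 0.00 0.00 0.00
    endloop
  endfacet
  facet normal 0.0000 0.0000 -1.0000
    outer loop
      vertex 0.00 21.01 0.00
      vertex 6.74 21.01 0.00
      vertex 0.00 0.00 0.00
    endloop
  endfacet
  facet normal 0.0000 0.0000 1.0000
    outer loop
      vertex 0.00 0.00 15.84
      vertex 6.74 0.00 15.84
      vertex 6.74 21.01 15.84
    endloop
  endfacet
  facet normal 0.0000 0.0000 1.0000
    outer loop
      vertex 0.00 0.00 15.84
      vertex 6.74 21.01 15.84
      vertex 0.00 21.01 15.84
    endloop
  endfacet
  facet normal 0.0000 -1.0000 0.0000
    outer loop
      vertex 0.00 0.00 0.00
      vertex 6.74 0.00 0.00
      vertex 6.74 0.00 15.84
    endloop
  endfacet
  facet normal 0.0000 -1.0000 0.0000
    outer loop
      vertex 0.00 0.00 0.00
      vertex 6.74 0.00 15.84
      vertex 0.00 0.00 15.84
    endloop
  endfacet
  facet normal 0.0000 1.0000 0.0000
    outer loop
      vertex 6.74 21.01 15.84
      vertex 6.74 21.01 0.00
      vertex 0.00 21.01 0.00
    endloop
  endfacet
  facet normal 0.0000 1.0000 0.0000
    outer loop
      vertex 0.00 21.01 15.84
      vertex 6.74 21.01 15.84
      vertex 0.00 21.01 0.00
    endloop
  endfacet
  facet normal -1.0000 0.0000 0.0000
    outer loop
      vertex 0.00 21.01 15.84
      vertex 0.00 21.01 0.00
      vertex 0.00 0.00 0.00
    endloop
  endfacet
  facet normal -1.0000 0.0000 0.0000
    outer loop
      vertex 0.00 0.00 15.84
      vertex 0.00 21.01 15.84
      vertex 0.00 0.00 0.00
    endloop
  endfacet
  facet normal 1.0000 0.0000 0.0000
    outer loop
      vertex 6.74 0.00 0.00
      vertex 6.74 21.01 0.00
      vertex 6.74 21.01 15.84
    endloop
  endfacet
  facet normal 1.0000 0.0000 0.0000
    outer loop
      vertex 6.74 0.00 0.00
      vertex 6.74 21.01 15.84
      vertex 6.74 0.00 15.84
    endloop
  endfacet
endsolid part

The G0 Z moves step by Δz≈5.28 mm. Every layer's G1 loop is the same polygon, so the solid is a straight extrusion of it from z=0 to z≈15.8. Closing with flat bottom and top caps and triangulating gives 12 facets — a rectangular box, roughly 6.74 × 21 mm footprint and 15.8 mm tall.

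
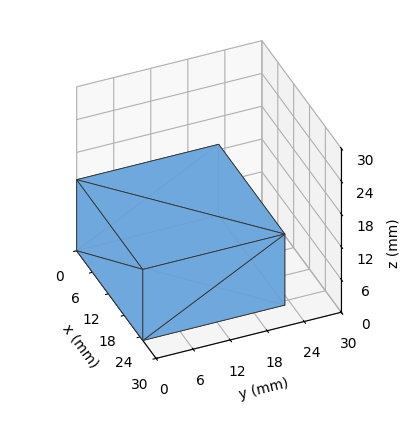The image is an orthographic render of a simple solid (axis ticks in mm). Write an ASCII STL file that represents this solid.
Reading the render: the shape is a rectangular box, roughly 25 × 23 mm footprint and 13 mm tall (dimensions read to the nearest mm from the axis ticks). For the STL, each face is triangulated and given an outward normal.

solid part
  facet normal 0.0000 0.0000 -1.0000
    outer loop
      vertex 25.00 23.00 0.00
      vertex 25.00 0.00 0.00
      vertex 0.00 0.00 0.00
    endloop
  endfacet
  facet normal 0.0000 0.0000 -1.0000
    outer loop
      vertex 0.00 23.00 0.00
      vertex 25.00 23.00 0.00
      vertex 0.00 0.00 0.00
    endloop
  endfacet
  facet normal 0.0000 0.0000 1.0000
    outer loop
      vertex 0.00 0.00 13.00
      vertex 25.00 0.00 13.00
      vertex 25.00 23.00 13.00
    endloop
  endfacet
  facet normal 0.0000 0.0000 1.0000
    outer loop
      vertex 0.00 0.00 13.00
      vertex 25.00 23.00 13.00
      vertex 0.00 23.00 13.00
    endloop
  endfacet
  facet normal 0.0000 -1.0000 0.0000
    outer loop
      vertex 0.00 0.00 0.00
      vertex 25.00 0.00 0.00
      vertex 25.00 0.00 13.00
    endloop
  endfacet
  facet normal 0.0000 -1.0000 0.0000
    outer loop
      vertex 0.00 0.00 0.00
      vertex 25.00 0.00 13.00
      vertex 0.00 0.00 13.00
    endloop
  endfacet
  facet normal 0.0000 1.0000 0.0000
    outer loop
      vertex 25.00 23.00 13.00
      vertex 25.00 23.00 0.00
      vertex 0.00 23.00 0.00
    endloop
  endfacet
  facet normal 0.0000 1.0000 0.0000
    outer loop
      vertex 0.00 23.00 13.00
      vertex 25.00 23.00 13.00
      vertex 0.00 23.00 0.00
    endloop
  endfacet
  facet normal -1.0000 0.0000 0.0000
    outer loop
      vertex 0.00 23.00 13.00
      vertex 0.00 23.00 0.00
      vertex 0.00 0.00 0.00
    endloop
  endfacet
  facet normal -1.0000 0.0000 0.0000
    outer loop
      vertex 0.00 0.00 13.00
      vertex 0.00 23.00 13.00
      vertex 0.00 0.00 0.00
    endloop
  endfacet
  facet normal 1.0000 0.0000 0.0000
    outer loop
      vertex 25.00 0.00 0.00
      vertex 25.00 23.00 0.00
      vertex 25.00 23.00 13.00
    endloop
  endfacet
  facet normal 1.0000 0.0000 0.0000
    outer loop
      vertex 25.00 0.00 0.00
      vertex 25.00 23.00 13.00
      vertex 25.00 0.00 13.00
    endloop
  endfacet
endsolid part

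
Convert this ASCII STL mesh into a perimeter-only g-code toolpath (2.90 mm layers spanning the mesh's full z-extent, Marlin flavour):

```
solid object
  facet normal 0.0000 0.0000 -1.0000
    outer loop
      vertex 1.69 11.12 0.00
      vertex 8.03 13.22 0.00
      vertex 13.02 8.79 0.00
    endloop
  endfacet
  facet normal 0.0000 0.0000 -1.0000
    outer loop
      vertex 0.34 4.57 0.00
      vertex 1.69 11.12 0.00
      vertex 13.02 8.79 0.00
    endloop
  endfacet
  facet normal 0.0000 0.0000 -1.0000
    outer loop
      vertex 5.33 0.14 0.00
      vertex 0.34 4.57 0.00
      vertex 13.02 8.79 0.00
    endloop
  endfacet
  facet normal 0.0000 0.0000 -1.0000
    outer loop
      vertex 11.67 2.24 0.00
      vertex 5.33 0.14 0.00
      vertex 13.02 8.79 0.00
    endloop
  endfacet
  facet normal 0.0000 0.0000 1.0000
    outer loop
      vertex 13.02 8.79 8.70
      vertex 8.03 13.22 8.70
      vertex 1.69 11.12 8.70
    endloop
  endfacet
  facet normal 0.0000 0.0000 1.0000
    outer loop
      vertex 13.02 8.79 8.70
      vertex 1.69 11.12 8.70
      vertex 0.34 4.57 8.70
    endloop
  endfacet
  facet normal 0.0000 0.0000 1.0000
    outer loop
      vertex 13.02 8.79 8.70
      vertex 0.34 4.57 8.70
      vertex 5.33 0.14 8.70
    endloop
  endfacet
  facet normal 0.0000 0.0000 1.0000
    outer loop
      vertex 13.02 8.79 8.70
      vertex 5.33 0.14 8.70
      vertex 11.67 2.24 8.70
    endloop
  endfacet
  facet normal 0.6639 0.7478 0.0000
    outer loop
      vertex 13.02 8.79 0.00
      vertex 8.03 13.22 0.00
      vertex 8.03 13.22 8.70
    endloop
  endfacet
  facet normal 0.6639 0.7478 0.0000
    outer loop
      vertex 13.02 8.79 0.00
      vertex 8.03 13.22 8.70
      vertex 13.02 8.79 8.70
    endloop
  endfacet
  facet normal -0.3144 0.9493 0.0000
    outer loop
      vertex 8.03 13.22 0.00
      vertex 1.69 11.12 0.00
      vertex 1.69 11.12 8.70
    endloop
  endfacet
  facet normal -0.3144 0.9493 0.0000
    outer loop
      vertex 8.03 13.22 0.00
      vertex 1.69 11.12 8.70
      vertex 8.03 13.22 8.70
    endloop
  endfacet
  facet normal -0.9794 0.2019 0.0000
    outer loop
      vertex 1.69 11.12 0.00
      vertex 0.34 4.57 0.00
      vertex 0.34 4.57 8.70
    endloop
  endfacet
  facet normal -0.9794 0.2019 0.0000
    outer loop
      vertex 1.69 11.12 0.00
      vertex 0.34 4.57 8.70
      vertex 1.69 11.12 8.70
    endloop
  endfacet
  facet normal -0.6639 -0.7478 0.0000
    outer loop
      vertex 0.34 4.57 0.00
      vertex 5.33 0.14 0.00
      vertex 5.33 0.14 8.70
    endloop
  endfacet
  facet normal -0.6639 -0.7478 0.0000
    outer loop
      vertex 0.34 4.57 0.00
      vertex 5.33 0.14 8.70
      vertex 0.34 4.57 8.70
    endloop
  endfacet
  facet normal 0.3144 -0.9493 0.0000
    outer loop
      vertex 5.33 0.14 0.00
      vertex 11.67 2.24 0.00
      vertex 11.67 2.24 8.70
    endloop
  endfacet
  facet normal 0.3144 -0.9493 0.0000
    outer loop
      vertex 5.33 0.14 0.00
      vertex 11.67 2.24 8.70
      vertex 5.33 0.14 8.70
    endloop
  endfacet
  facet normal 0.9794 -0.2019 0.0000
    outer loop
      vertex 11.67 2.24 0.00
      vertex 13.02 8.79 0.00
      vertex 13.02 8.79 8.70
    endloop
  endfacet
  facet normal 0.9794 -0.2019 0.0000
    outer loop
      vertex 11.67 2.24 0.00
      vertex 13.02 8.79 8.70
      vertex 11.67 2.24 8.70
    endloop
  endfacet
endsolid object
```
; perimeter-only toolpath
G21 ; units = mm
G90 ; absolute positioning
G28 ; home
; layer 1
G0 Z2.90
G0 X13.02 Y8.79
G1 X8.03 Y13.22
G1 X1.69 Y11.12
G1 X0.34 Y4.57
G1 X5.33 Y0.14
G1 X11.67 Y2.24
G1 X13.02 Y8.79
; layer 2
G0 Z5.80
G0 X13.02 Y8.79
G1 X8.03 Y13.22
G1 X1.69 Y11.12
G1 X0.34 Y4.57
G1 X5.33 Y0.14
G1 X11.67 Y2.24
G1 X13.02 Y8.79
; layer 3
G0 Z8.70
G0 X13.02 Y8.79
G1 X8.03 Y13.22
G1 X1.69 Y11.12
G1 X0.34 Y4.57
G1 X5.33 Y0.14
G1 X11.67 Y2.24
G1 X13.02 Y8.79
M2 ; end

The solid is a regular 6-sided prism (a cylinder approximated with 6 flat sides), circumscribed radius ≈ 6.68 mm, height ≈ 8.7 mm. Slicing at Δz = 2.90 mm — 3 equal slices spanning the solid's height, so layer i sits at z = i·h/3 — gives 3 non-empty perimeters. Each is a 6-segment closed polygon; G0 lifts to the layer z and rapids to the start vertex, then G1 traces the edges.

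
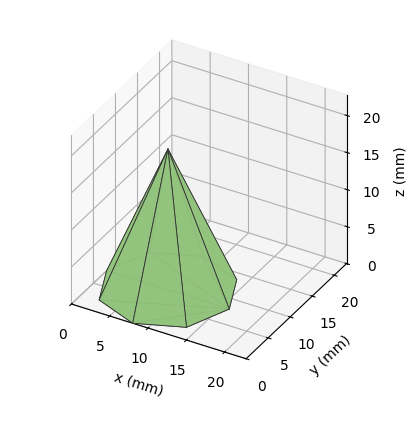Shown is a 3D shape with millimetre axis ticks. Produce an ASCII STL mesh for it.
Reading the render: the shape is a regular 8-sided pyramid, base circumscribed radius ≈ 8 mm, apex at z ≈ 19 mm (dimensions read to the nearest mm from the axis ticks). For the STL, each face is triangulated and given an outward normal.

solid part
  facet normal 0.0000 0.0000 -1.0000
    outer loop
      vertex 8.0 16.0 0.0
      vertex 13.7 13.7 0.0
      vertex 16.0 8.0 0.0
    endloop
  endfacet
  facet normal 0.0000 0.0000 -1.0000
    outer loop
      vertex 2.3 13.7 0.0
      vertex 8.0 16.0 0.0
      vertex 16.0 8.0 0.0
    endloop
  endfacet
  facet normal 0.0000 0.0000 -1.0000
    outer loop
      vertex 0.0 8.0 0.0
      vertex 2.3 13.7 0.0
      vertex 16.0 8.0 0.0
    endloop
  endfacet
  facet normal 0.0000 0.0000 -1.0000
    outer loop
      vertex 2.3 2.3 0.0
      vertex 0.0 8.0 0.0
      vertex 16.0 8.0 0.0
    endloop
  endfacet
  facet normal 0.0000 0.0000 -1.0000
    outer loop
      vertex 8.0 0.0 0.0
      vertex 2.3 2.3 0.0
      vertex 16.0 8.0 0.0
    endloop
  endfacet
  facet normal 0.0000 0.0000 -1.0000
    outer loop
      vertex 13.7 2.3 0.0
      vertex 8.0 0.0 0.0
      vertex 16.0 8.0 0.0
    endloop
  endfacet
  facet normal 0.8638 0.3486 0.3637
    outer loop
      vertex 16.0 8.0 0.0
      vertex 13.7 13.7 0.0
      vertex 8.0 8.0 19.0
    endloop
  endfacet
  facet normal 0.3486 0.8638 0.3637
    outer loop
      vertex 13.7 13.7 0.0
      vertex 8.0 16.0 0.0
      vertex 8.0 8.0 19.0
    endloop
  endfacet
  facet normal -0.3486 0.8638 0.3637
    outer loop
      vertex 8.0 16.0 0.0
      vertex 2.3 13.7 0.0
      vertex 8.0 8.0 19.0
    endloop
  endfacet
  facet normal -0.8638 0.3486 0.3637
    outer loop
      vertex 2.3 13.7 0.0
      vertex 0.0 8.0 0.0
      vertex 8.0 8.0 19.0
    endloop
  endfacet
  facet normal -0.8638 -0.3486 0.3637
    outer loop
      vertex 0.0 8.0 0.0
      vertex 2.3 2.3 0.0
      vertex 8.0 8.0 19.0
    endloop
  endfacet
  facet normal -0.3486 -0.8638 0.3637
    outer loop
      vertex 2.3 2.3 0.0
      vertex 8.0 0.0 0.0
      vertex 8.0 8.0 19.0
    endloop
  endfacet
  facet normal 0.3486 -0.8638 0.3637
    outer loop
      vertex 8.0 0.0 0.0
      vertex 13.7 2.3 0.0
      vertex 8.0 8.0 19.0
    endloop
  endfacet
  facet normal 0.8638 -0.3486 0.3637
    outer loop
      vertex 13.7 2.3 0.0
      vertex 16.0 8.0 0.0
      vertex 8.0 8.0 19.0
    endloop
  endfacet
endsolid part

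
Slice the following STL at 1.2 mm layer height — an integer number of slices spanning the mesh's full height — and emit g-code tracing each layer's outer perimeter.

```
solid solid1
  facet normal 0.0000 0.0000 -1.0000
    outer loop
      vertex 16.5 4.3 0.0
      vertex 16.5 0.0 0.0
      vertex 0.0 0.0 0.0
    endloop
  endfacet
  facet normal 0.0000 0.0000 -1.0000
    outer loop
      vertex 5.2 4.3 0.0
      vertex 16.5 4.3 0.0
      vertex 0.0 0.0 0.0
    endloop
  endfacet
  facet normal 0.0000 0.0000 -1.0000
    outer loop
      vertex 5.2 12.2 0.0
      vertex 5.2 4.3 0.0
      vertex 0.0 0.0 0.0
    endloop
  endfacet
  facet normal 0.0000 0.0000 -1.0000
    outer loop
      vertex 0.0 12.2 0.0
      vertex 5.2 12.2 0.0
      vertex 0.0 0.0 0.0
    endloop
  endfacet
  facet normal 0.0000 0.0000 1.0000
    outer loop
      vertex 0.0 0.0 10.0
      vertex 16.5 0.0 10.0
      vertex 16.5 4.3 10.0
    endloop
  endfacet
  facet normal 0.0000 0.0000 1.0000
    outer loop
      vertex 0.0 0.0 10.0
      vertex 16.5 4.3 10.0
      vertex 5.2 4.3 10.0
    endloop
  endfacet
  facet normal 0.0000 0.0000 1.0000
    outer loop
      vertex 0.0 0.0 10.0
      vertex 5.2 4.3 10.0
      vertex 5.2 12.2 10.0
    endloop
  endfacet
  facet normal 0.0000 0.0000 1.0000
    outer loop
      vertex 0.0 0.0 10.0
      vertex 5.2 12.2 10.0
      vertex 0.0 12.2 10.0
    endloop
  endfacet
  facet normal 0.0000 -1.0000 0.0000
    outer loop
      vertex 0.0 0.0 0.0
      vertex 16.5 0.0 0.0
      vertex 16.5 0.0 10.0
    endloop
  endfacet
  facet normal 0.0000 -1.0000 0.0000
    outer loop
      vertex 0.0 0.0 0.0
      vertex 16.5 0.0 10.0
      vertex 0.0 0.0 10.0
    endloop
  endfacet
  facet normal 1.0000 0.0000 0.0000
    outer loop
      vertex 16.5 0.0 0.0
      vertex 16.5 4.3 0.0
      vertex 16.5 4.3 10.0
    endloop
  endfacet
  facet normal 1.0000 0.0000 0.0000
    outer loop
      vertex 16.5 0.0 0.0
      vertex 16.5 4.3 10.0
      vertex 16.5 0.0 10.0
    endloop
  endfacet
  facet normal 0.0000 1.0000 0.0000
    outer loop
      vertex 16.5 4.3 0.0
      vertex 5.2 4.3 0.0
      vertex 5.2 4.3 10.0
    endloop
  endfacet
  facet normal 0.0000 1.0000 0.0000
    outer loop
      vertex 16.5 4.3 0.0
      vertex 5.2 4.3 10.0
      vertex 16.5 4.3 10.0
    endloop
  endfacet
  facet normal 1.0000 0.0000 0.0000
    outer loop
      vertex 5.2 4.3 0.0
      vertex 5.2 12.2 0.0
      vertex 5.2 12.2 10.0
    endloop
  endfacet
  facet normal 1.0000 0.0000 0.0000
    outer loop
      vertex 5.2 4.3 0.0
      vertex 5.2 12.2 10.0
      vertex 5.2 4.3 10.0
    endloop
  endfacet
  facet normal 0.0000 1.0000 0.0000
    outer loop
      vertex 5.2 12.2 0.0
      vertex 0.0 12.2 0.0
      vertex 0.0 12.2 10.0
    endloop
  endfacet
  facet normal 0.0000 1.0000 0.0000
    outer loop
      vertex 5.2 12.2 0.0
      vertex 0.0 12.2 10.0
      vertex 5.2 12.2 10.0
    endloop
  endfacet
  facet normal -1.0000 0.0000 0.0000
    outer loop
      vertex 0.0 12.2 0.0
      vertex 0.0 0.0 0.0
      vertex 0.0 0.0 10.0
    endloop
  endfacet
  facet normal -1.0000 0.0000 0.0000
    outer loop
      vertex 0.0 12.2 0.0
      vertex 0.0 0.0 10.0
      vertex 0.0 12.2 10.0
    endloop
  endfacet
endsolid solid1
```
; perimeter-only toolpath
G21 ; units = mm
G90 ; absolute positioning
G28 ; home
; layer 1
G0 Z1.2
G0 X0.0 Y0.0
G1 X16.5 Y0.0
G1 X16.5 Y4.3
G1 X5.2 Y4.3
G1 X5.2 Y12.2
G1 X0.0 Y12.2
G1 X0.0 Y0.0
; layer 2
G0 Z2.5
G0 X0.0 Y0.0
G1 X16.5 Y0.0
G1 X16.5 Y4.3
G1 X5.2 Y4.3
G1 X5.2 Y12.2
G1 X0.0 Y12.2
G1 X0.0 Y0.0
; layer 3
G0 Z3.8
G0 X0.0 Y0.0
G1 X16.5 Y0.0
G1 X16.5 Y4.3
G1 X5.2 Y4.3
G1 X5.2 Y12.2
G1 X0.0 Y12.2
G1 X0.0 Y0.0
; layer 4
G0 Z5.0
G0 X0.0 Y0.0
G1 X16.5 Y0.0
G1 X16.5 Y4.3
G1 X5.2 Y4.3
G1 X5.2 Y12.2
G1 X0.0 Y12.2
G1 X0.0 Y0.0
; layer 5
G0 Z6.2
G0 X0.0 Y0.0
G1 X16.5 Y0.0
G1 X16.5 Y4.3
G1 X5.2 Y4.3
G1 X5.2 Y12.2
G1 X0.0 Y12.2
G1 X0.0 Y0.0
; layer 6
G0 Z7.5
G0 X0.0 Y0.0
G1 X16.5 Y0.0
G1 X16.5 Y4.3
G1 X5.2 Y4.3
G1 X5.2 Y12.2
G1 X0.0 Y12.2
G1 X0.0 Y0.0
; layer 7
G0 Z8.8
G0 X0.0 Y0.0
G1 X16.5 Y0.0
G1 X16.5 Y4.3
G1 X5.2 Y4.3
G1 X5.2 Y12.2
G1 X0.0 Y12.2
G1 X0.0 Y0.0
; layer 8
G0 Z10.0
G0 X0.0 Y0.0
G1 X16.5 Y0.0
G1 X16.5 Y4.3
G1 X5.2 Y4.3
G1 X5.2 Y12.2
G1 X0.0 Y12.2
G1 X0.0 Y0.0
M2 ; end

The solid is an L-shaped prism: outer 16.5 × 12.2 mm, arm thicknesses ≈ 4.3 mm (horizontal) and 5.2 mm (vertical), extruded 10 mm in z. Slicing at Δz = 1.2 mm — 8 equal slices spanning the solid's height, so layer i sits at z = i·h/8 — gives 8 non-empty perimeters. Each is a 6-segment closed polygon; G0 lifts to the layer z and rapids to the start vertex, then G1 traces the edges.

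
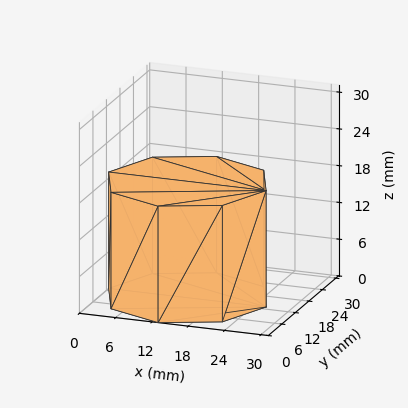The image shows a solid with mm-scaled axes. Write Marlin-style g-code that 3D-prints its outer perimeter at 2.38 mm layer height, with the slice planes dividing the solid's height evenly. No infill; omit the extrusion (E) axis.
Reading the render: the shape is a regular 8-sided prism (a cylinder approximated with 8 flat sides), circumscribed radius ≈ 13 mm, height ≈ 19 mm (dimensions read to the nearest mm from the axis ticks). For the g-code, the solid's height is divided into equal slices at the stated Δz and each level perimeter traced with G1 moves after a G0 lift.

; perimeter-only toolpath
G21 ; units = mm
G90 ; absolute positioning
G28 ; home
; layer 1
G0 Z2.38
G0 X26.00 Y13.00
G1 X22.19 Y22.19
G1 X13.00 Y26.00
G1 X3.81 Y22.19
G1 X0.00 Y13.00
G1 X3.81 Y3.81
G1 X13.00 Y0.00
G1 X22.19 Y3.81
G1 X26.00 Y13.00
; layer 2
G0 Z4.75
G0 X26.00 Y13.00
G1 X22.19 Y22.19
G1 X13.00 Y26.00
G1 X3.81 Y22.19
G1 X0.00 Y13.00
G1 X3.81 Y3.81
G1 X13.00 Y0.00
G1 X22.19 Y3.81
G1 X26.00 Y13.00
; layer 3
G0 Z7.12
G0 X26.00 Y13.00
G1 X22.19 Y22.19
G1 X13.00 Y26.00
G1 X3.81 Y22.19
G1 X0.00 Y13.00
G1 X3.81 Y3.81
G1 X13.00 Y0.00
G1 X22.19 Y3.81
G1 X26.00 Y13.00
; layer 4
G0 Z9.50
G0 X26.00 Y13.00
G1 X22.19 Y22.19
G1 X13.00 Y26.00
G1 X3.81 Y22.19
G1 X0.00 Y13.00
G1 X3.81 Y3.81
G1 X13.00 Y0.00
G1 X22.19 Y3.81
G1 X26.00 Y13.00
; layer 5
G0 Z11.88
G0 X26.00 Y13.00
G1 X22.19 Y22.19
G1 X13.00 Y26.00
G1 X3.81 Y22.19
G1 X0.00 Y13.00
G1 X3.81 Y3.81
G1 X13.00 Y0.00
G1 X22.19 Y3.81
G1 X26.00 Y13.00
; layer 6
G0 Z14.25
G0 X26.00 Y13.00
G1 X22.19 Y22.19
G1 X13.00 Y26.00
G1 X3.81 Y22.19
G1 X0.00 Y13.00
G1 X3.81 Y3.81
G1 X13.00 Y0.00
G1 X22.19 Y3.81
G1 X26.00 Y13.00
; layer 7
G0 Z16.62
G0 X26.00 Y13.00
G1 X22.19 Y22.19
G1 X13.00 Y26.00
G1 X3.81 Y22.19
G1 X0.00 Y13.00
G1 X3.81 Y3.81
G1 X13.00 Y0.00
G1 X22.19 Y3.81
G1 X26.00 Y13.00
; layer 8
G0 Z19.00
G0 X26.00 Y13.00
G1 X22.19 Y22.19
G1 X13.00 Y26.00
G1 X3.81 Y22.19
G1 X0.00 Y13.00
G1 X3.81 Y3.81
G1 X13.00 Y0.00
G1 X22.19 Y3.81
G1 X26.00 Y13.00
M2 ; end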